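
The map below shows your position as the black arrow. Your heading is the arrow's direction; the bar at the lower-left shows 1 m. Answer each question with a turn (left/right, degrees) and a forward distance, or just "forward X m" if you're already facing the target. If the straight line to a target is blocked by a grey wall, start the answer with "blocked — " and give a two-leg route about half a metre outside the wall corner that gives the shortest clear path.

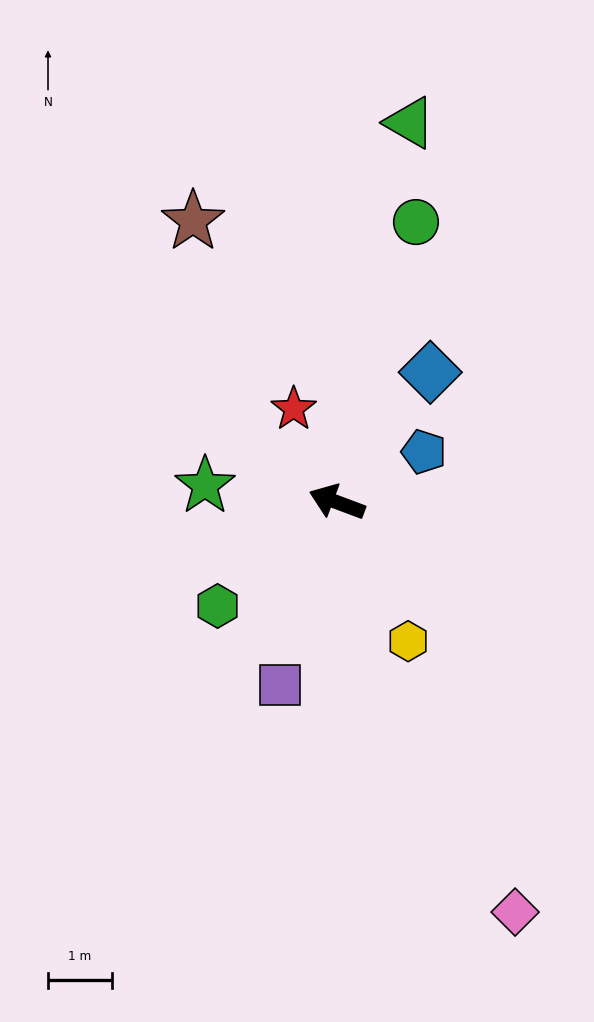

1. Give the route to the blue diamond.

turn right 105°, forward 2.5 m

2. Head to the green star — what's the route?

turn left 13°, forward 2.1 m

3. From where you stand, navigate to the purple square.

turn left 93°, forward 3.0 m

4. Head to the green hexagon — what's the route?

turn left 62°, forward 2.5 m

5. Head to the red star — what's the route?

turn right 45°, forward 1.6 m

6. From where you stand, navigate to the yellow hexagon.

turn left 138°, forward 2.4 m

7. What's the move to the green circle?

turn right 85°, forward 4.6 m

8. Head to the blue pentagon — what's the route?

turn right 129°, forward 1.6 m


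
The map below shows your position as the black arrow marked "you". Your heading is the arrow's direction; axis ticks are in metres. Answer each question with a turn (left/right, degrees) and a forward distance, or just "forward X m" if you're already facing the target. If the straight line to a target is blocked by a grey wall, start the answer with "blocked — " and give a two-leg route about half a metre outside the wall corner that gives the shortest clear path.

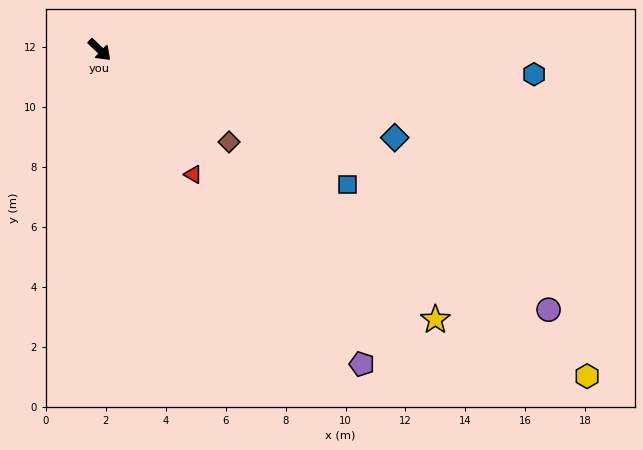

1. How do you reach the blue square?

turn left 15°, forward 9.4 m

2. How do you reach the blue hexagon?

turn left 40°, forward 14.5 m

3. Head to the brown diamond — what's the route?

turn left 8°, forward 5.3 m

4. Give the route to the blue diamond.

turn left 27°, forward 10.3 m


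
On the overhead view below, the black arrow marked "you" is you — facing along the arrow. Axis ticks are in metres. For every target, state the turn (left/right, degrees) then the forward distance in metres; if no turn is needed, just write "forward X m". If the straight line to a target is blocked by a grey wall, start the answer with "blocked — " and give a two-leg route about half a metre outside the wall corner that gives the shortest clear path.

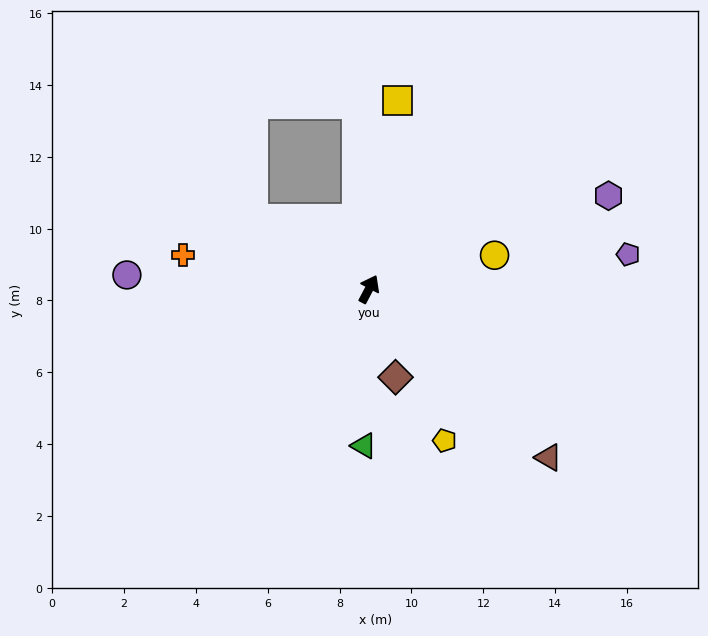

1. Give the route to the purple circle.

turn left 114°, forward 6.7 m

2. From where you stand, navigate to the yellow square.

turn left 19°, forward 5.3 m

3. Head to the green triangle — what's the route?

turn right 154°, forward 4.4 m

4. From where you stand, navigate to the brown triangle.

turn right 105°, forward 6.8 m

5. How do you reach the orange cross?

turn left 107°, forward 5.3 m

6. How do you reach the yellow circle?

turn right 47°, forward 3.6 m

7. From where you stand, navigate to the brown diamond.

turn right 136°, forward 2.6 m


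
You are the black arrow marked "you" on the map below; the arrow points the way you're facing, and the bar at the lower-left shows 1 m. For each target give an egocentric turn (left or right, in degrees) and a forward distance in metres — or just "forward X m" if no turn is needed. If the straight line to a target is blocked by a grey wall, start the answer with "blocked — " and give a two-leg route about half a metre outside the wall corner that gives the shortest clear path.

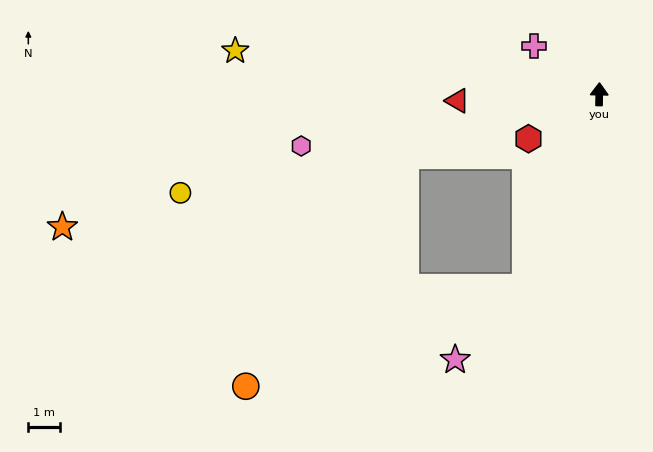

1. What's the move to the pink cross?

turn left 55°, forward 2.5 m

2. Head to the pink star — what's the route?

blocked — turn left 160°, forward 6.5 m, then turn right 23°, forward 3.2 m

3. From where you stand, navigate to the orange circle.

blocked — turn left 109°, forward 6.4 m, then turn left 37°, forward 8.8 m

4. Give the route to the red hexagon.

turn left 123°, forward 2.6 m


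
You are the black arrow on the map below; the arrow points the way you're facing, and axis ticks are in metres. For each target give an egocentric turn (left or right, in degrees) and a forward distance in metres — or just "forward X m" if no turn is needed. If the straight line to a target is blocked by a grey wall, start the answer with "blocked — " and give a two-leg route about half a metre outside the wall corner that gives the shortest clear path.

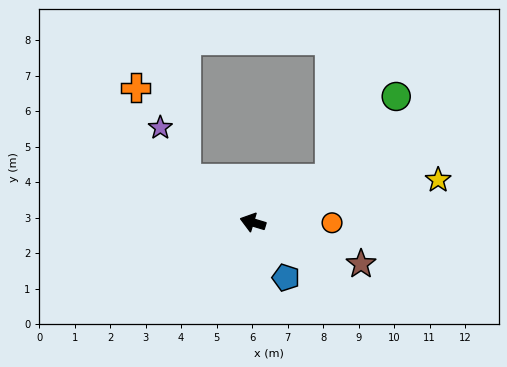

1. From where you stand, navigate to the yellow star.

turn right 150°, forward 5.4 m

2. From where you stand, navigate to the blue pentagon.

turn left 138°, forward 1.8 m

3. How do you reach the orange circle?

turn right 164°, forward 2.2 m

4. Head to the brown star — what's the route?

turn left 176°, forward 3.3 m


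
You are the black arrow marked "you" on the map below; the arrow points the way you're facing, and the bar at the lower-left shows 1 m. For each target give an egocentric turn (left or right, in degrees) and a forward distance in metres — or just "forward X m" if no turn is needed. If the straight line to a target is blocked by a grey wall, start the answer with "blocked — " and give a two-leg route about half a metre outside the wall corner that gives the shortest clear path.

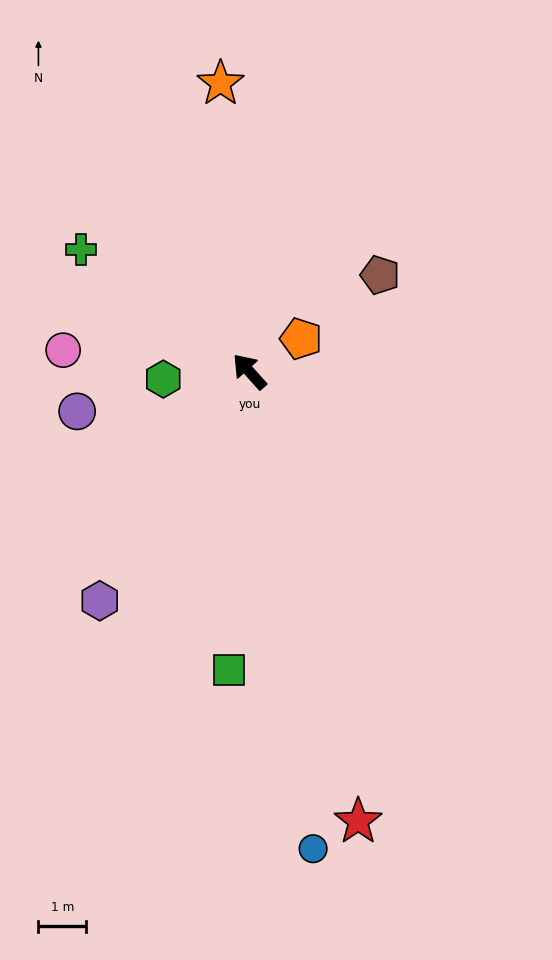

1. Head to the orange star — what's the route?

turn right 36°, forward 6.0 m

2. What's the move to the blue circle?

turn left 146°, forward 10.0 m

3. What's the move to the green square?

turn left 134°, forward 6.2 m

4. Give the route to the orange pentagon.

turn right 100°, forward 1.3 m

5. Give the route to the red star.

turn left 152°, forward 9.7 m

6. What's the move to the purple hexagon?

turn left 105°, forward 5.7 m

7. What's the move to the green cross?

turn left 12°, forward 4.3 m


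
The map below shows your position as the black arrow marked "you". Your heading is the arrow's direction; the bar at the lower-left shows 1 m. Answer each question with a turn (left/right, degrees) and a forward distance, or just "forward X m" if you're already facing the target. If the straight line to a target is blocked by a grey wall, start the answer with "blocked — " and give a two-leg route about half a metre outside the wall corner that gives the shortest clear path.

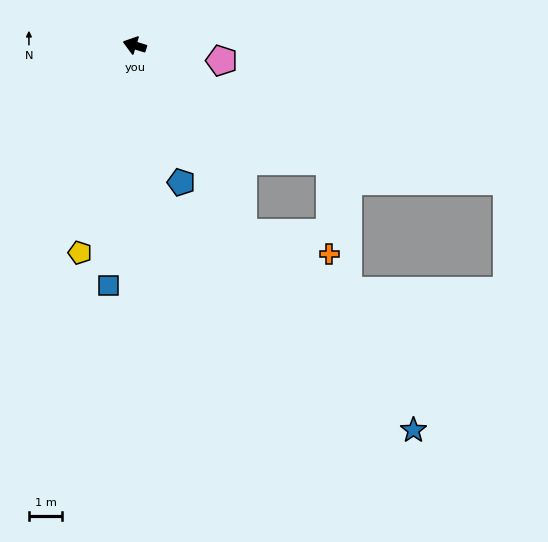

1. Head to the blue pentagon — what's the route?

turn left 126°, forward 4.4 m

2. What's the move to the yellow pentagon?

turn left 92°, forward 6.5 m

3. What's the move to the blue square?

turn left 101°, forward 7.3 m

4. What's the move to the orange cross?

blocked — turn left 137°, forward 6.5 m, then turn left 46°, forward 2.7 m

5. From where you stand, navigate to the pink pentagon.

turn right 173°, forward 2.7 m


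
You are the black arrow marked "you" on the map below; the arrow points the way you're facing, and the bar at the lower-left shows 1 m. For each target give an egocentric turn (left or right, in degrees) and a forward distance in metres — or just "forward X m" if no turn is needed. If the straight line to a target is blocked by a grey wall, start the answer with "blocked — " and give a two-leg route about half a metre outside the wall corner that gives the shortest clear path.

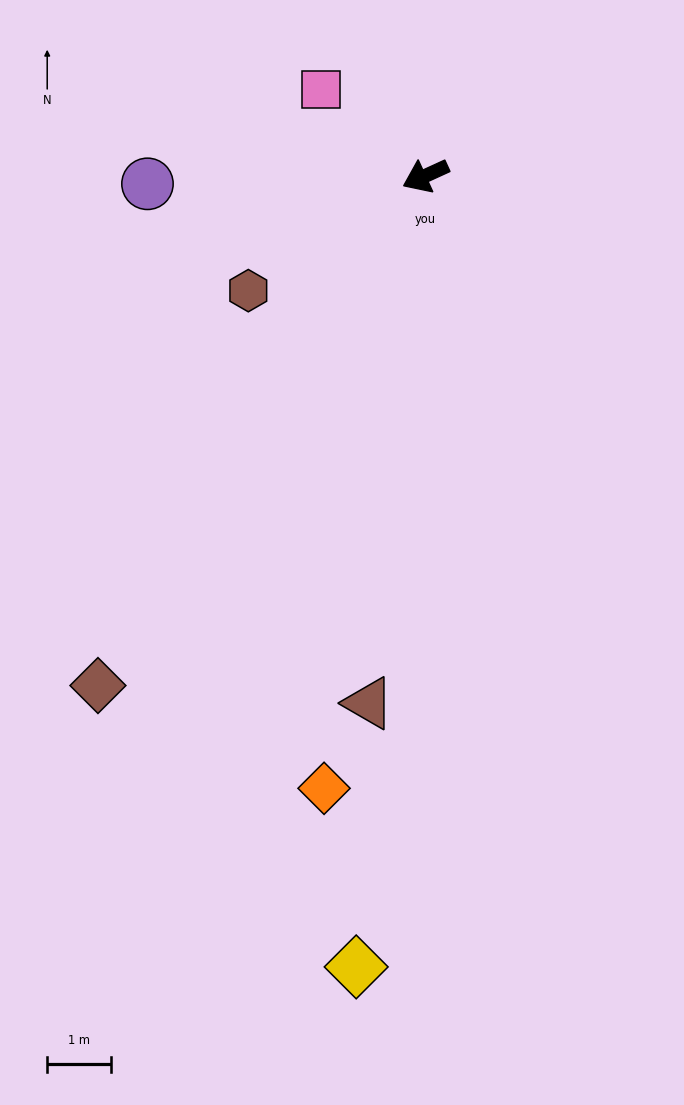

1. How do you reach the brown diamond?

turn left 33°, forward 9.6 m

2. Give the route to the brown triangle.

turn left 59°, forward 8.4 m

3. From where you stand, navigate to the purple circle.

turn right 23°, forward 4.4 m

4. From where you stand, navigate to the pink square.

turn right 64°, forward 2.1 m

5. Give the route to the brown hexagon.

turn left 8°, forward 3.3 m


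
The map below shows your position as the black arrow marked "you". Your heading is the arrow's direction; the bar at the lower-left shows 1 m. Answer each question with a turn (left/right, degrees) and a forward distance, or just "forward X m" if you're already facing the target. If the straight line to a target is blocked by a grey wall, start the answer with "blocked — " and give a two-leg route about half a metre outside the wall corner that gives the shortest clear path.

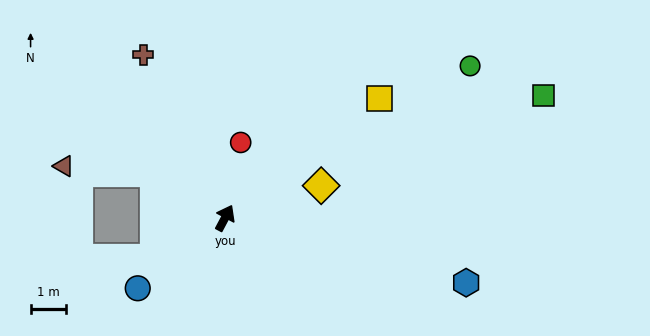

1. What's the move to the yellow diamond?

turn right 44°, forward 2.9 m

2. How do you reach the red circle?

turn left 16°, forward 2.2 m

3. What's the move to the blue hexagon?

turn right 77°, forward 7.1 m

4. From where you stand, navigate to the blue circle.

turn left 157°, forward 3.2 m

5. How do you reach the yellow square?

turn right 24°, forward 5.5 m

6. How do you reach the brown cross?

turn left 55°, forward 5.2 m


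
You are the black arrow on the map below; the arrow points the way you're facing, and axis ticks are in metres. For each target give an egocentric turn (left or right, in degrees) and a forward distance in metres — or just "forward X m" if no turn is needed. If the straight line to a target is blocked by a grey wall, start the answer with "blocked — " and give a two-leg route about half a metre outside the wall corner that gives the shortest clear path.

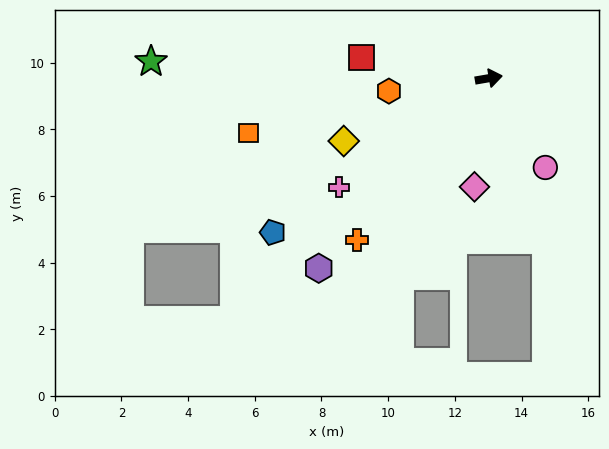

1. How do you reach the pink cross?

turn right 154°, forward 5.6 m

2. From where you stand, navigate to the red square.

turn left 161°, forward 3.9 m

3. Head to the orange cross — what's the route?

turn right 139°, forward 6.3 m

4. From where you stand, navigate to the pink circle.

turn right 67°, forward 3.2 m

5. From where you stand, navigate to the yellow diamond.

turn right 166°, forward 4.7 m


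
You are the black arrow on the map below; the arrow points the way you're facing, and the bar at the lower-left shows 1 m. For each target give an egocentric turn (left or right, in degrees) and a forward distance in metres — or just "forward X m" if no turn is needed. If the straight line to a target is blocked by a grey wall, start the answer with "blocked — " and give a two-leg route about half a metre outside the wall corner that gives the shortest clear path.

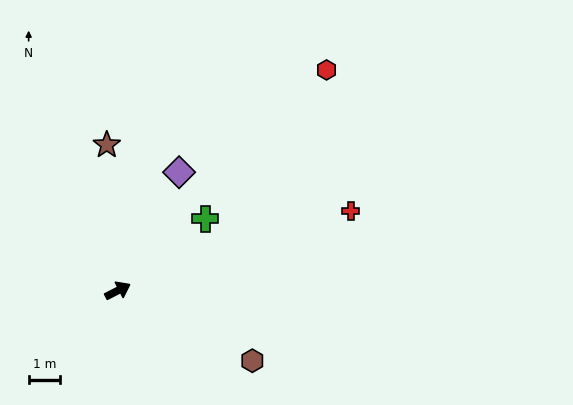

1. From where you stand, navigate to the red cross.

turn right 8°, forward 7.8 m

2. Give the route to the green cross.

turn left 12°, forward 3.6 m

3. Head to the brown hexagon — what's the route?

turn right 55°, forward 4.8 m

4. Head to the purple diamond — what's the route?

turn left 36°, forward 4.2 m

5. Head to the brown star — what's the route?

turn left 67°, forward 4.6 m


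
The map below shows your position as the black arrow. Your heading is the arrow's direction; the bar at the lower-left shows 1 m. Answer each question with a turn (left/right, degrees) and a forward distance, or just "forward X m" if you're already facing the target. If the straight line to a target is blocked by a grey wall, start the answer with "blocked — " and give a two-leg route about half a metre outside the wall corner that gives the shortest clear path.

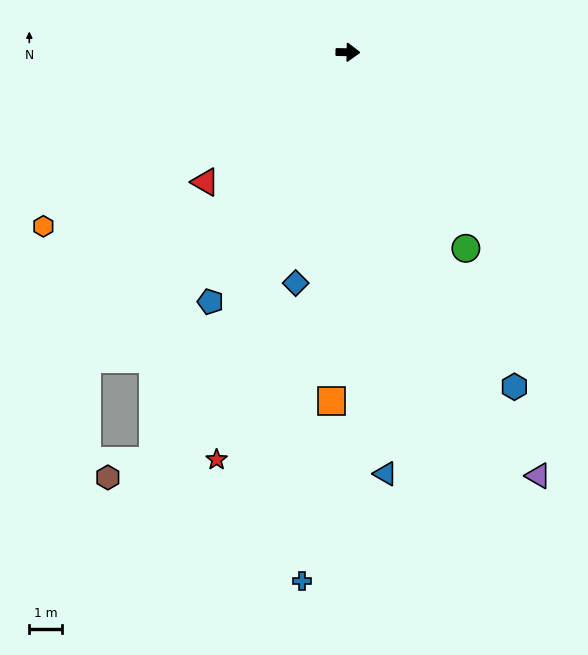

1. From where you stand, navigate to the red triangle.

turn right 137°, forward 5.9 m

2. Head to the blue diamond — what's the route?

turn right 102°, forward 7.3 m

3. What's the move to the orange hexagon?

turn right 149°, forward 10.8 m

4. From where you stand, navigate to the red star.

turn right 107°, forward 13.2 m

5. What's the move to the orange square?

turn right 92°, forward 10.7 m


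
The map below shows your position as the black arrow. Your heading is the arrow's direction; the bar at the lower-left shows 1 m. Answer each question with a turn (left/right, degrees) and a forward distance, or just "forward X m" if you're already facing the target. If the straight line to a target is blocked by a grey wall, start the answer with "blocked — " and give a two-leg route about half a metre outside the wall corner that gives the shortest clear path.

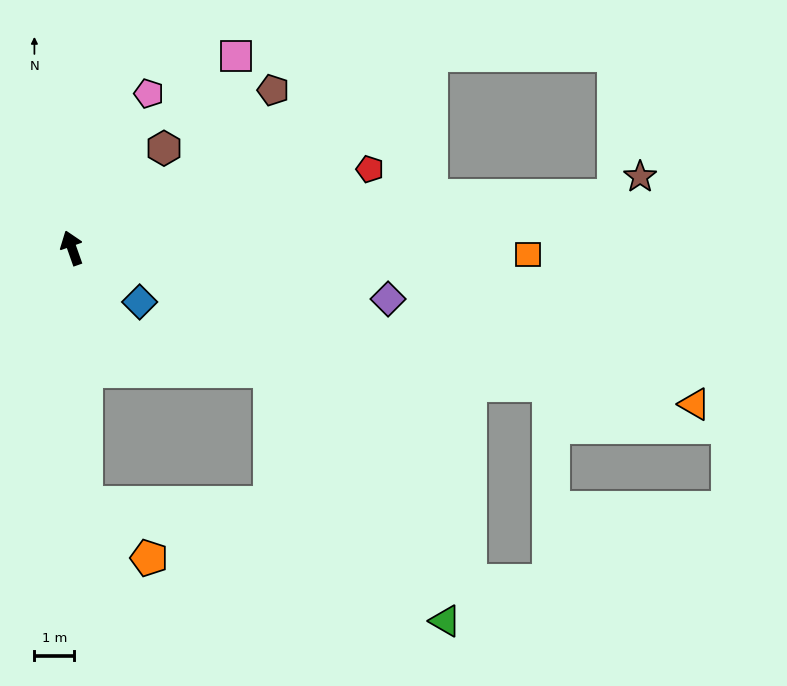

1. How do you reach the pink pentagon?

turn right 46°, forward 4.3 m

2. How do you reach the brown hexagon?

turn right 62°, forward 3.4 m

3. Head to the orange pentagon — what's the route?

blocked — turn left 164°, forward 6.4 m, then turn left 46°, forward 2.1 m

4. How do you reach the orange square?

turn right 110°, forward 11.4 m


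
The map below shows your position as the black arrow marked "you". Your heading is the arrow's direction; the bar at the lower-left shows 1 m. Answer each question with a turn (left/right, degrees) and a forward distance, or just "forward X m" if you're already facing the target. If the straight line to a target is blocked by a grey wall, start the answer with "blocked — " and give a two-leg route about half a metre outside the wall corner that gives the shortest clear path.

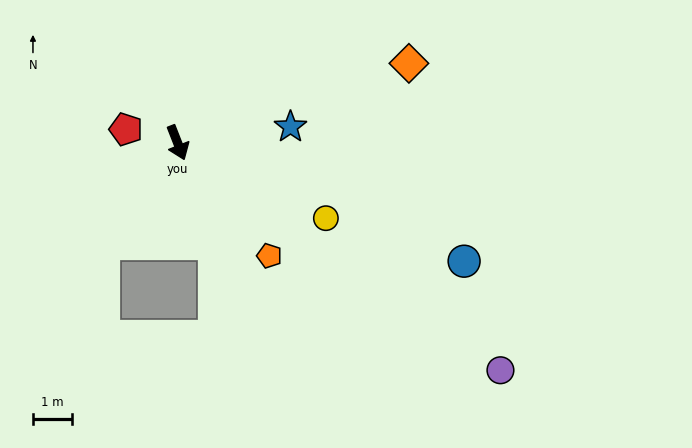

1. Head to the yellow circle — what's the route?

turn left 42°, forward 4.2 m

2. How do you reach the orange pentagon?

turn left 18°, forward 3.7 m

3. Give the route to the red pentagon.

turn right 126°, forward 1.3 m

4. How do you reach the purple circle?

turn left 33°, forward 10.0 m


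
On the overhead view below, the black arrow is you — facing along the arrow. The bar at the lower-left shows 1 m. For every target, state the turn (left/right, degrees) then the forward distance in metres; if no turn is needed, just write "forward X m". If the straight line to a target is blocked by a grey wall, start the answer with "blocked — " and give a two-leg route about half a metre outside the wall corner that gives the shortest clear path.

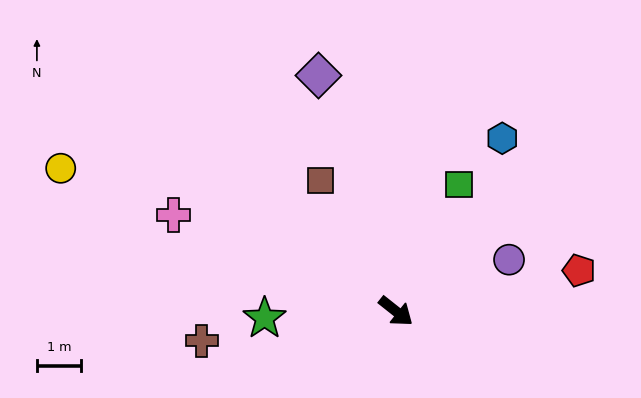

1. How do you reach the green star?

turn right 139°, forward 3.0 m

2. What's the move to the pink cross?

turn right 165°, forward 5.5 m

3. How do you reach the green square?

turn left 102°, forward 3.2 m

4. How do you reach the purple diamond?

turn left 147°, forward 5.6 m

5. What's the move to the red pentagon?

turn left 51°, forward 4.2 m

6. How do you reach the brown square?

turn left 159°, forward 3.4 m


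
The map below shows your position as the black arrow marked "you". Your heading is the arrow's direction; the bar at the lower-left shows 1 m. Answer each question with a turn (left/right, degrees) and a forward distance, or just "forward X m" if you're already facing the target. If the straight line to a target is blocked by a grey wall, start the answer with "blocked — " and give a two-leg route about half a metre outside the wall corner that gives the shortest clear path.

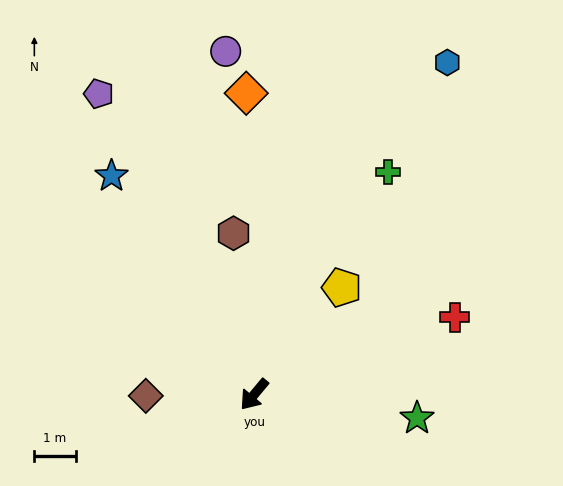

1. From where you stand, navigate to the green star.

turn left 122°, forward 4.0 m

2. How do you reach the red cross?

turn left 151°, forward 5.2 m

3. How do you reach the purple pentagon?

turn right 113°, forward 8.2 m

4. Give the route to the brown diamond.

turn right 49°, forward 2.6 m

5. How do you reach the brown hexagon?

turn right 133°, forward 3.9 m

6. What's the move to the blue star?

turn right 107°, forward 6.3 m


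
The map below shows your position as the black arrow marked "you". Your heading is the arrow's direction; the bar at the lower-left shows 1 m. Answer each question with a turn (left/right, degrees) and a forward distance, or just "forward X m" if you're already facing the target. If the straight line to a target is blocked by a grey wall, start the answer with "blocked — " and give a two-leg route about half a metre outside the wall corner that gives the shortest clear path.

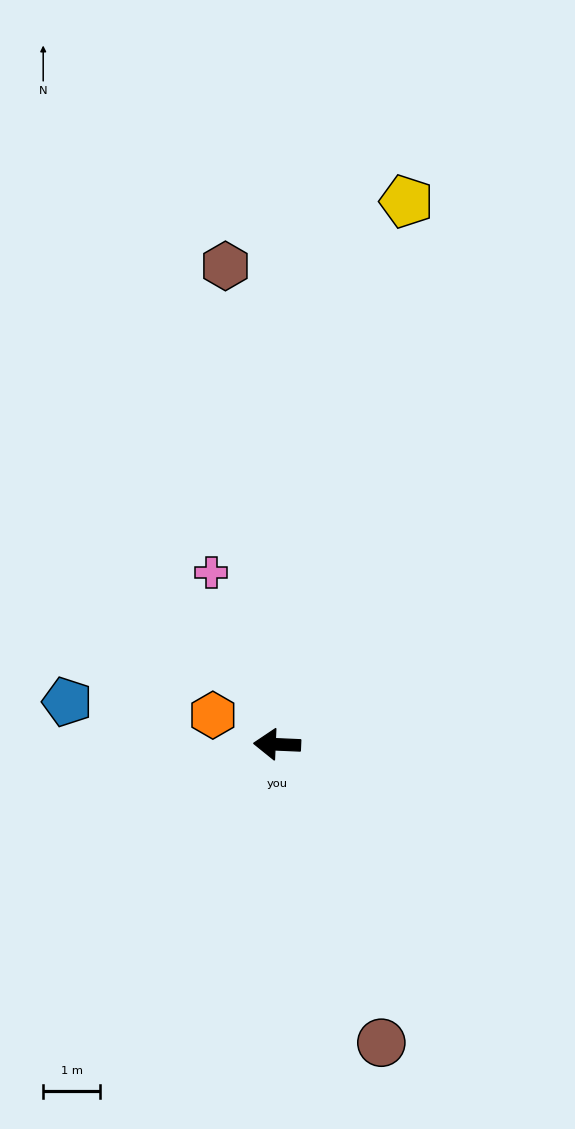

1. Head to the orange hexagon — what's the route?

turn right 22°, forward 1.2 m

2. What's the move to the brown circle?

turn left 112°, forward 5.6 m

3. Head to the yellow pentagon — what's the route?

turn right 101°, forward 9.8 m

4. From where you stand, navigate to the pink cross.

turn right 66°, forward 3.2 m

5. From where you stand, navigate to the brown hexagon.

turn right 81°, forward 8.5 m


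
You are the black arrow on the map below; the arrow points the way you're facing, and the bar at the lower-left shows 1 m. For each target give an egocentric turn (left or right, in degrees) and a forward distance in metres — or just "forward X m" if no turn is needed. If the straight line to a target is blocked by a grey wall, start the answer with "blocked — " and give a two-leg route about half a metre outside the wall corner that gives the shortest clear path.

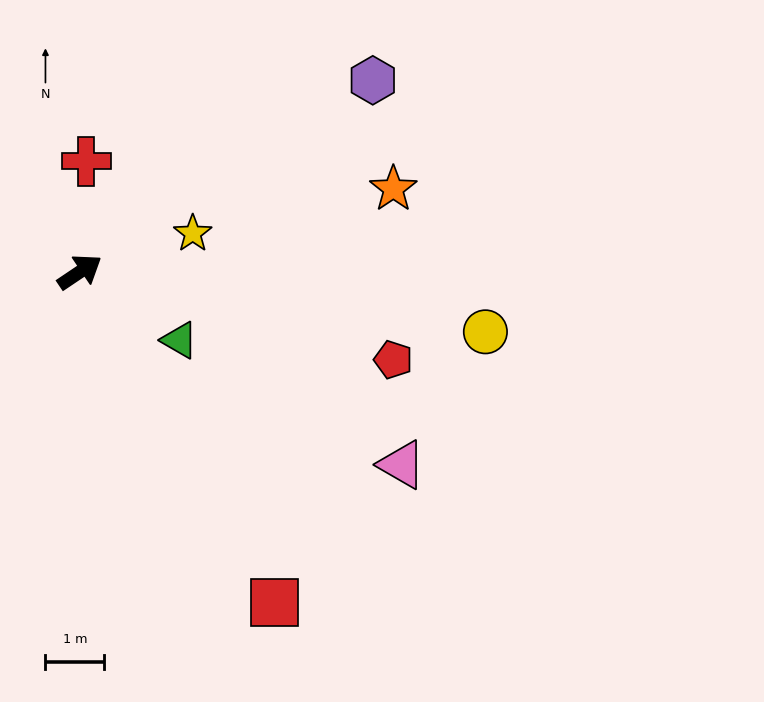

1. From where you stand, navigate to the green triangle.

turn right 68°, forward 2.1 m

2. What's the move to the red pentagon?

turn right 50°, forward 5.5 m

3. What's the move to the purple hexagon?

forward 6.0 m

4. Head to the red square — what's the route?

turn right 93°, forward 6.5 m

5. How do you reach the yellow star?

turn right 15°, forward 2.0 m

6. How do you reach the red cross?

turn left 53°, forward 1.9 m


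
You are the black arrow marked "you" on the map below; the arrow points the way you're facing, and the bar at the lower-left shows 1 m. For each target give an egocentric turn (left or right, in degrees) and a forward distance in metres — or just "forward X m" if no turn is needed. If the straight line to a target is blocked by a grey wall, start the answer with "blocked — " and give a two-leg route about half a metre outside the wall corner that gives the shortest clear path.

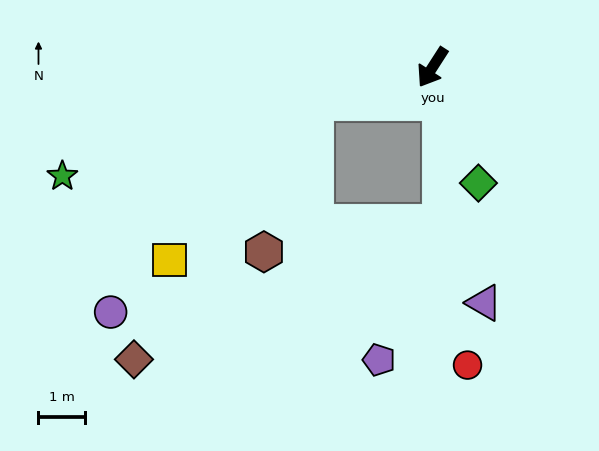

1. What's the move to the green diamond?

turn left 54°, forward 2.7 m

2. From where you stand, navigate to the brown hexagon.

blocked — turn right 41°, forward 2.7 m, then turn left 55°, forward 3.4 m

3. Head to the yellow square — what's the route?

blocked — turn right 41°, forward 2.7 m, then turn left 31°, forward 4.7 m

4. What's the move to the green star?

turn right 41°, forward 8.3 m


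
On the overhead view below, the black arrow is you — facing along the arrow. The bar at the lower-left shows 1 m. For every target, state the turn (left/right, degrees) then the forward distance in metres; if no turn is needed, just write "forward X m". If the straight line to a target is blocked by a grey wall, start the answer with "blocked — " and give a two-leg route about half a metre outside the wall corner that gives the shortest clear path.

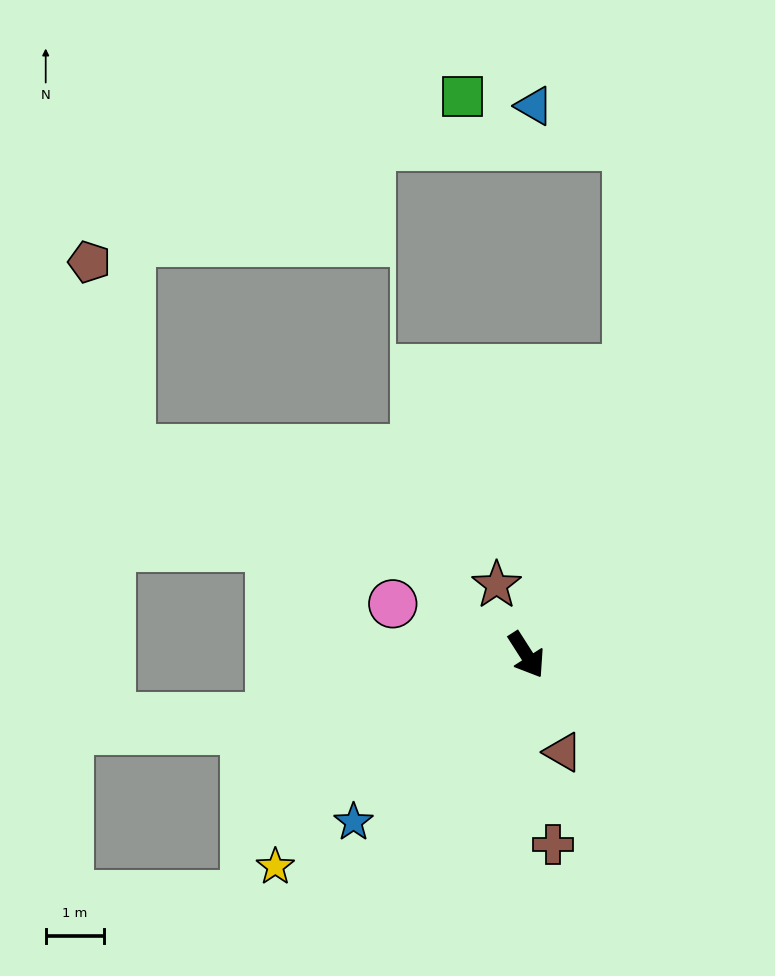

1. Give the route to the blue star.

turn right 79°, forward 4.1 m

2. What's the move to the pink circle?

turn right 143°, forward 2.4 m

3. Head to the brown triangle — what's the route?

turn right 12°, forward 1.8 m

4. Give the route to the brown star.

turn left 171°, forward 1.3 m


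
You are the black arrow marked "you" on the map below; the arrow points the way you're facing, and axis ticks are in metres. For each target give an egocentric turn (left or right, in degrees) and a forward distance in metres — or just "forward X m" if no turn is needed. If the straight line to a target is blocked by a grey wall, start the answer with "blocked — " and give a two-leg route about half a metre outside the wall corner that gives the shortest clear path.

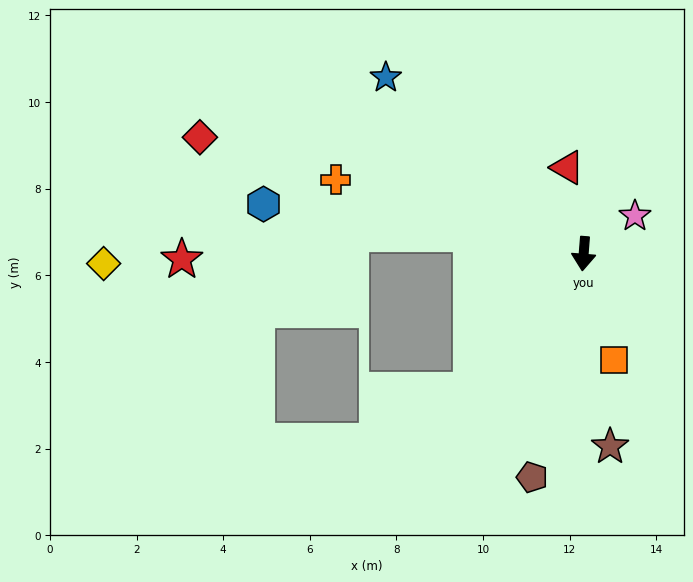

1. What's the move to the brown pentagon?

turn right 8°, forward 5.3 m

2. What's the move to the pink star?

turn left 131°, forward 1.5 m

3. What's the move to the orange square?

turn left 20°, forward 2.6 m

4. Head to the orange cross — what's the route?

turn right 102°, forward 6.0 m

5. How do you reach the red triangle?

turn right 165°, forward 2.0 m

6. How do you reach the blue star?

turn right 127°, forward 6.1 m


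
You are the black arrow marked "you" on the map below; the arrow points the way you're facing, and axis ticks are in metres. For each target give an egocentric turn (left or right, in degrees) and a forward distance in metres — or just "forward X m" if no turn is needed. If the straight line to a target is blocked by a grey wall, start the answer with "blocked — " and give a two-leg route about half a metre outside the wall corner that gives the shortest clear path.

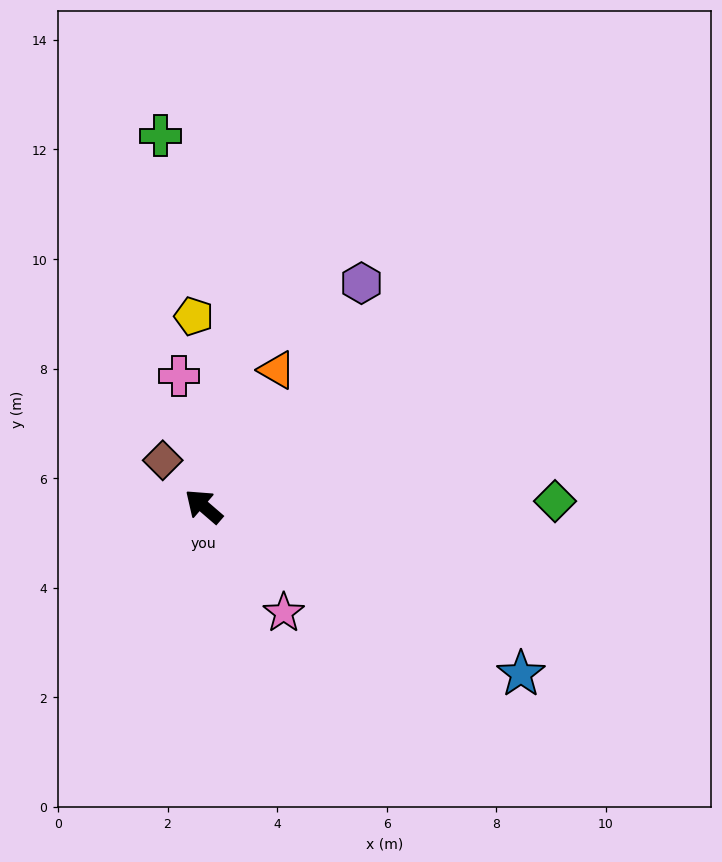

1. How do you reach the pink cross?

turn right 38°, forward 2.4 m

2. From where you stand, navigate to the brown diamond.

turn right 8°, forward 1.1 m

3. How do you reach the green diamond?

turn right 138°, forward 6.4 m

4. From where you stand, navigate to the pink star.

turn left 168°, forward 2.4 m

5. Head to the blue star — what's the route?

turn right 167°, forward 6.6 m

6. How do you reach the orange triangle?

turn right 77°, forward 2.8 m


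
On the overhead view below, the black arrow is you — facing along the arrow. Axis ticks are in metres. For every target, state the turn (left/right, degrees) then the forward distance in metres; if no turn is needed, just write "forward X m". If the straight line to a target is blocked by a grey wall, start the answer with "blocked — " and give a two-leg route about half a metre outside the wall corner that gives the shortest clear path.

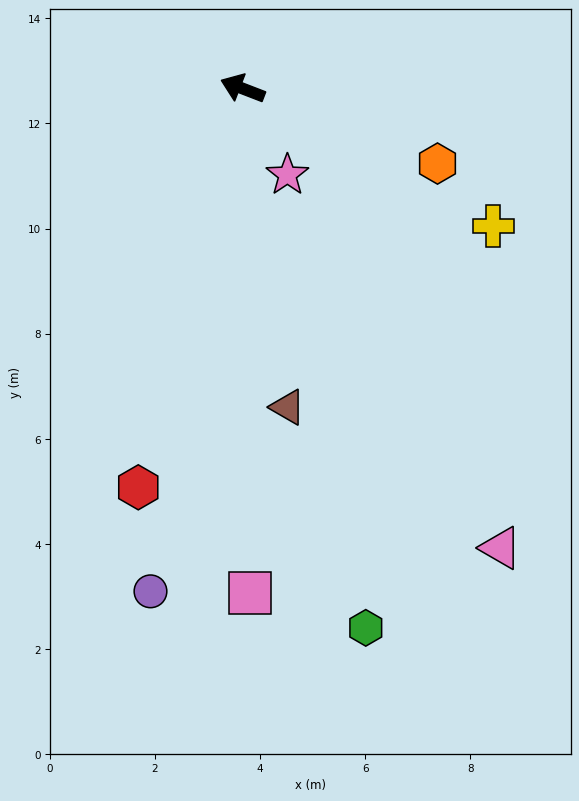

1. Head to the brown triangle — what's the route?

turn left 119°, forward 6.1 m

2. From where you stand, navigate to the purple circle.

turn left 101°, forward 9.7 m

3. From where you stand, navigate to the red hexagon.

turn left 96°, forward 7.8 m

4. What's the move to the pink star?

turn left 139°, forward 1.8 m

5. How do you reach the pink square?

turn left 112°, forward 9.6 m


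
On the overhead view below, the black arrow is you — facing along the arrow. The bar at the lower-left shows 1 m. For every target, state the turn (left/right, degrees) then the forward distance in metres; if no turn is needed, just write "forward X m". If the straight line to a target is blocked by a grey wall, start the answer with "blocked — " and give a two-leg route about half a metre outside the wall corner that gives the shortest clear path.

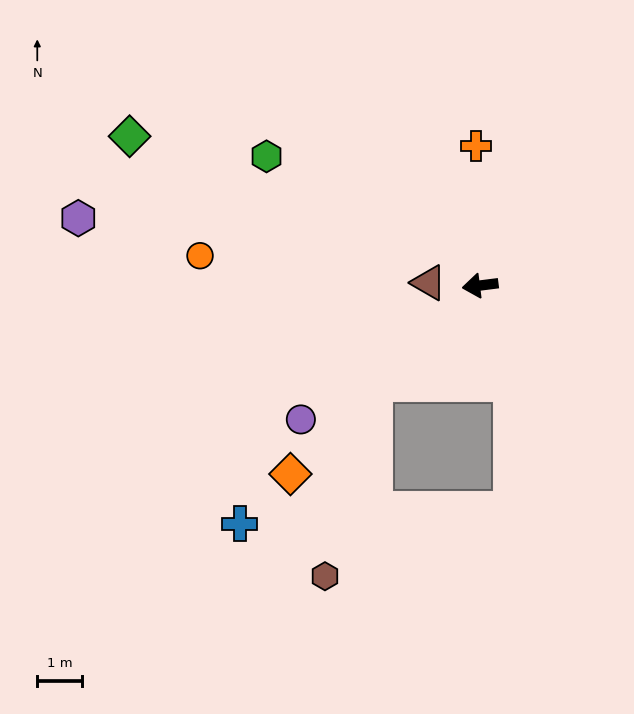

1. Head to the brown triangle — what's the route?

turn right 10°, forward 1.2 m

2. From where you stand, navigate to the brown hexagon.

blocked — turn left 35°, forward 3.3 m, then turn left 34°, forward 4.5 m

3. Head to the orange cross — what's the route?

turn right 95°, forward 3.1 m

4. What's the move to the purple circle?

turn left 30°, forward 5.0 m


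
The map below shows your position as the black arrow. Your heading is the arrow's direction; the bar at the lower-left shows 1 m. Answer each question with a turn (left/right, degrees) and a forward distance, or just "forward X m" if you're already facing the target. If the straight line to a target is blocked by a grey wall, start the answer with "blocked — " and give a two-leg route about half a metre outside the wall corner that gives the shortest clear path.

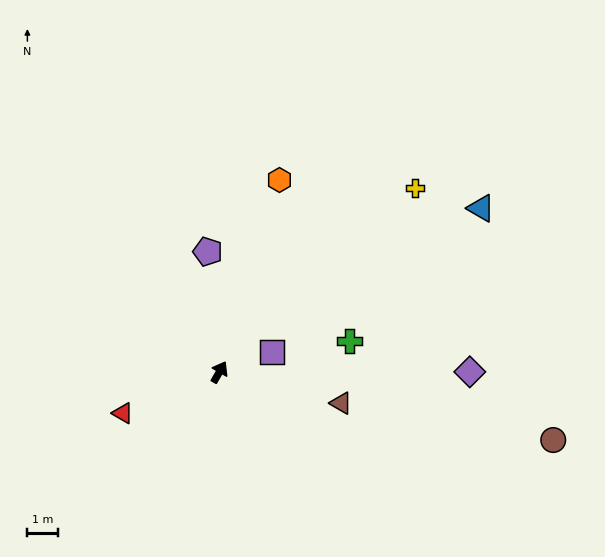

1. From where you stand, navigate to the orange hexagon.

turn left 13°, forward 6.5 m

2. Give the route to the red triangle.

turn left 143°, forward 3.4 m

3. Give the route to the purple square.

turn right 39°, forward 1.8 m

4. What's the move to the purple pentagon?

turn left 35°, forward 3.9 m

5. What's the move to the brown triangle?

turn right 74°, forward 4.1 m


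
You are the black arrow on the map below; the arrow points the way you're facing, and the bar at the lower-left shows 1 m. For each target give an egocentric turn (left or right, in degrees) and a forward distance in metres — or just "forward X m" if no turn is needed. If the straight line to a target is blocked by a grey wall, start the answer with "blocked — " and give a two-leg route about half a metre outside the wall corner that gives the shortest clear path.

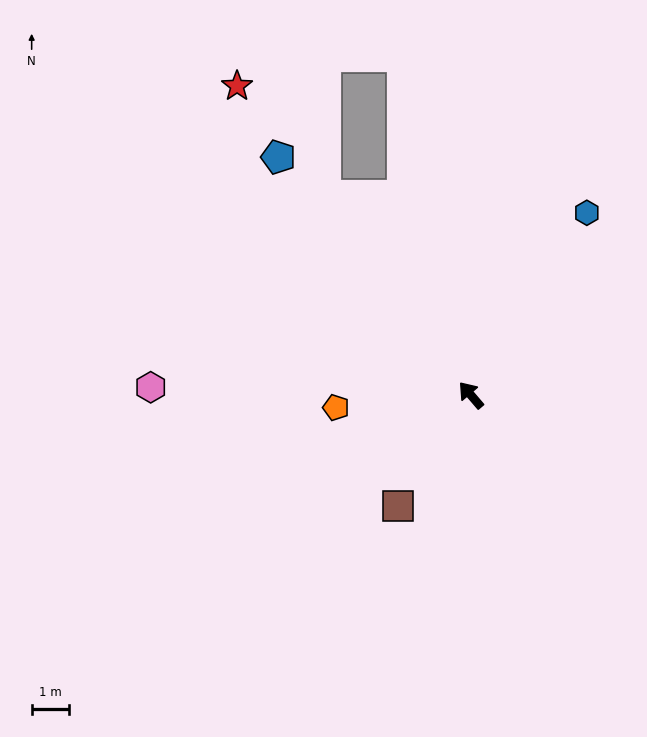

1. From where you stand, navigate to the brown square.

turn left 106°, forward 3.6 m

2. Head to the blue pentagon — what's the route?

forward 8.2 m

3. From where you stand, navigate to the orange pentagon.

turn left 55°, forward 3.6 m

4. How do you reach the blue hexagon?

turn right 73°, forward 5.8 m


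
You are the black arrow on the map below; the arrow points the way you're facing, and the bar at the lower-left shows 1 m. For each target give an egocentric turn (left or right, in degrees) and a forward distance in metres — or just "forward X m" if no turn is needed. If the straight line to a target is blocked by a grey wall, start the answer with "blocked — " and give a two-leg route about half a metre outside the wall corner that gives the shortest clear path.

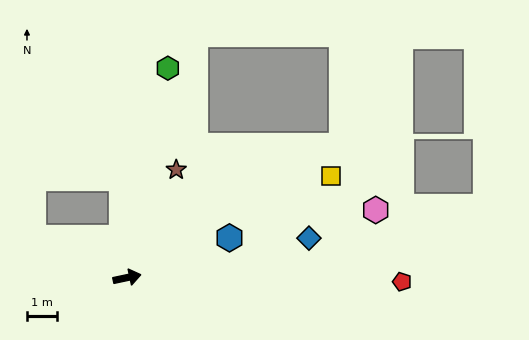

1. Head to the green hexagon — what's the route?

turn left 67°, forward 7.2 m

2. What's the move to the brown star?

turn left 53°, forward 4.0 m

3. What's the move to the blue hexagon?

turn left 9°, forward 3.7 m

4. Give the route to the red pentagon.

turn right 13°, forward 9.2 m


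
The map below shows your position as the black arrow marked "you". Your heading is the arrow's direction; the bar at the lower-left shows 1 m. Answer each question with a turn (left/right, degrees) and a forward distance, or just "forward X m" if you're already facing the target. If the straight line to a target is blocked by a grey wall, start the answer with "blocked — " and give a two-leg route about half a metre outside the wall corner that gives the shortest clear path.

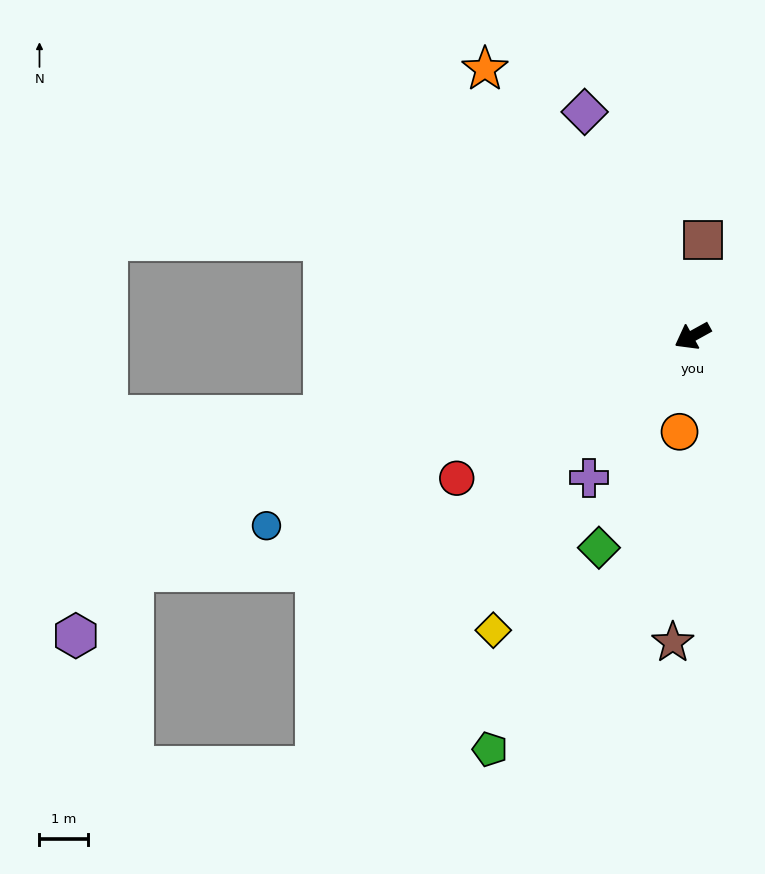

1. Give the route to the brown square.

turn right 125°, forward 2.0 m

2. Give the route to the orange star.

turn right 81°, forward 7.0 m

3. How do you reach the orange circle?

turn left 53°, forward 2.0 m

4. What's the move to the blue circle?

turn right 5°, forward 9.6 m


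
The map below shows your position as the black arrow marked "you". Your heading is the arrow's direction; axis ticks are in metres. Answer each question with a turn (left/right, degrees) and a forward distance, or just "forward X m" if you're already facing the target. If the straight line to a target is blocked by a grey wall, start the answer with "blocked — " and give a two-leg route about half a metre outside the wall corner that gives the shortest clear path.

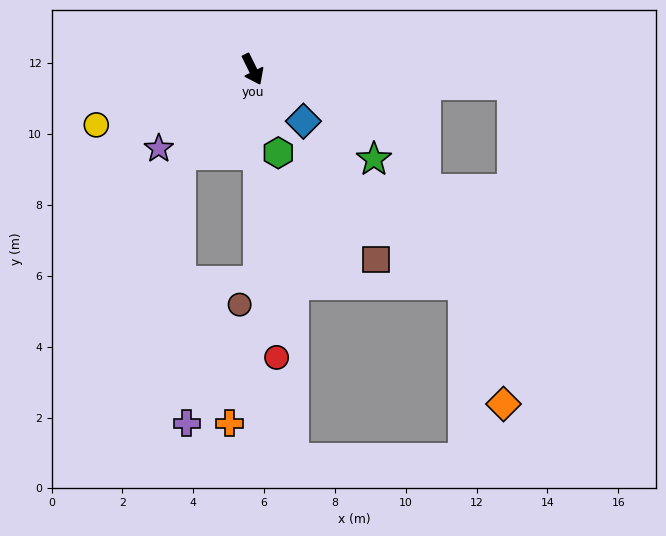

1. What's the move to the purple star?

turn right 76°, forward 3.5 m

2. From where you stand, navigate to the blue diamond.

turn left 18°, forward 2.1 m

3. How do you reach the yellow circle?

turn right 97°, forward 4.7 m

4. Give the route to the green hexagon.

turn right 9°, forward 2.5 m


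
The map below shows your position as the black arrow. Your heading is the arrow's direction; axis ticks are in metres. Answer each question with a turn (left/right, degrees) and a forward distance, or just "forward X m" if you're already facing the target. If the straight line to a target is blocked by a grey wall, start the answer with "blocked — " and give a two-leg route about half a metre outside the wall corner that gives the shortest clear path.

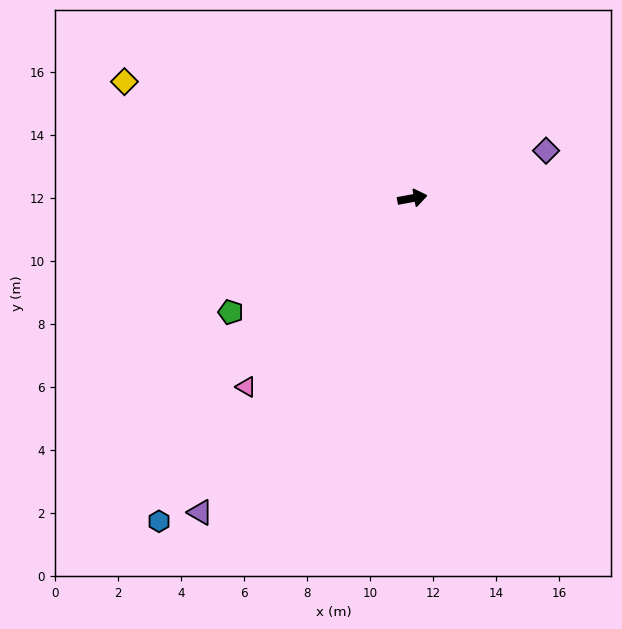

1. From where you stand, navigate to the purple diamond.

turn left 9°, forward 4.5 m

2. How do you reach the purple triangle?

turn right 135°, forward 12.0 m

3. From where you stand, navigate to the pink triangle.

turn right 142°, forward 8.0 m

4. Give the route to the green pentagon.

turn right 158°, forward 6.8 m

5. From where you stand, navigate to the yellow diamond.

turn left 147°, forward 9.9 m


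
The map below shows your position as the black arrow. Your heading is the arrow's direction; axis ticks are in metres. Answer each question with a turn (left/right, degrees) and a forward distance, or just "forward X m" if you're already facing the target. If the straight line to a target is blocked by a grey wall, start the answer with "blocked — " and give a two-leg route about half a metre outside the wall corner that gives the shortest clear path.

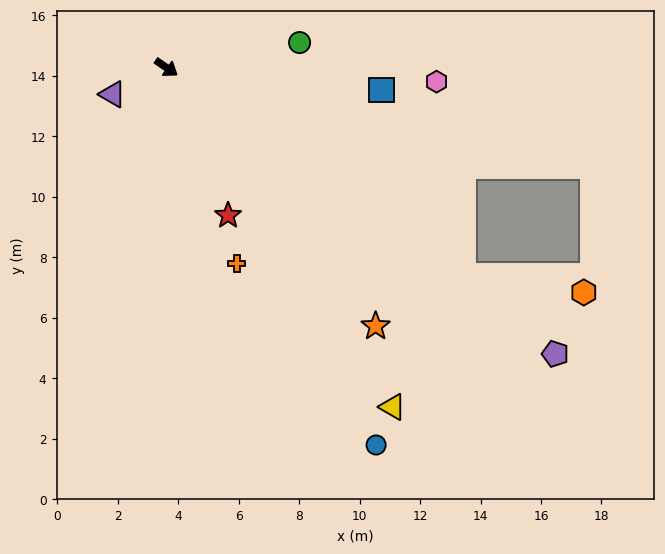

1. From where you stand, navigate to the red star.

turn right 33°, forward 5.3 m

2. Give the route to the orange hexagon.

blocked — forward 12.0 m, then turn left 27°, forward 4.0 m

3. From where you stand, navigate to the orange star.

turn right 16°, forward 11.0 m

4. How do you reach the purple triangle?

turn right 119°, forward 2.0 m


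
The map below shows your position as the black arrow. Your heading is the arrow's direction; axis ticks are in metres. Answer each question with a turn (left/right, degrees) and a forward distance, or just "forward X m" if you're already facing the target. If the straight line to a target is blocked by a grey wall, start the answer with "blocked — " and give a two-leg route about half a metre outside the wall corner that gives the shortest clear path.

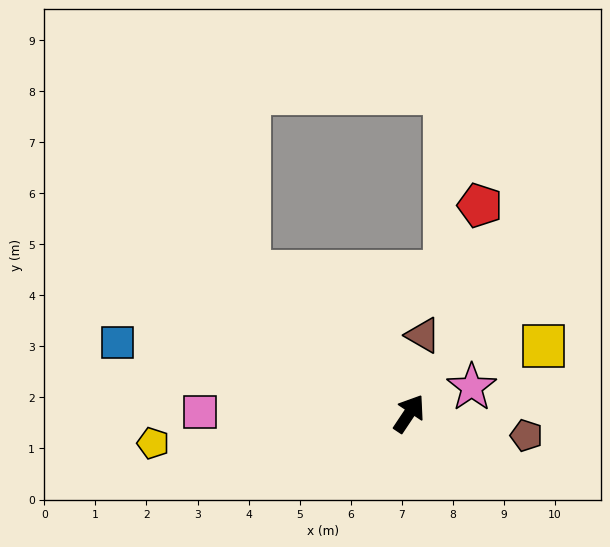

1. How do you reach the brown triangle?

turn left 24°, forward 1.6 m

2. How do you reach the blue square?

turn left 110°, forward 5.9 m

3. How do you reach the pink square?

turn left 123°, forward 4.1 m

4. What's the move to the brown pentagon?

turn right 67°, forward 2.3 m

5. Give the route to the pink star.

turn right 34°, forward 1.3 m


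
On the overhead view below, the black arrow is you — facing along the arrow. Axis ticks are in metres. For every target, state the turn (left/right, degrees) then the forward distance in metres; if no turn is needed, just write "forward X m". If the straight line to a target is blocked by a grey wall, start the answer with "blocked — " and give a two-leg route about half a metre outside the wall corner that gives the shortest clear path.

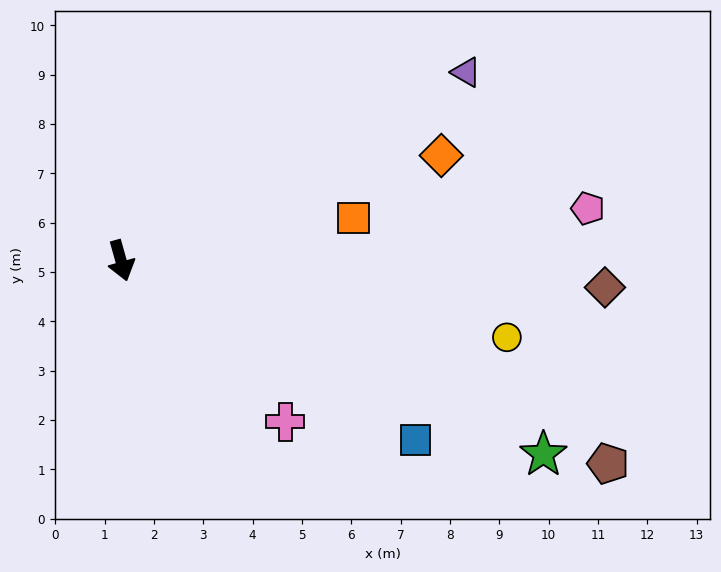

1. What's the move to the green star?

turn left 50°, forward 9.4 m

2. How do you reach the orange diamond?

turn left 92°, forward 6.8 m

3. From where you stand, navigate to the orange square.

turn left 85°, forward 4.8 m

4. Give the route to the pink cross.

turn left 30°, forward 4.7 m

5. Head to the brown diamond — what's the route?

turn left 71°, forward 9.8 m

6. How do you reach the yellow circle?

turn left 63°, forward 8.0 m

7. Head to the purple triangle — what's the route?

turn left 103°, forward 8.0 m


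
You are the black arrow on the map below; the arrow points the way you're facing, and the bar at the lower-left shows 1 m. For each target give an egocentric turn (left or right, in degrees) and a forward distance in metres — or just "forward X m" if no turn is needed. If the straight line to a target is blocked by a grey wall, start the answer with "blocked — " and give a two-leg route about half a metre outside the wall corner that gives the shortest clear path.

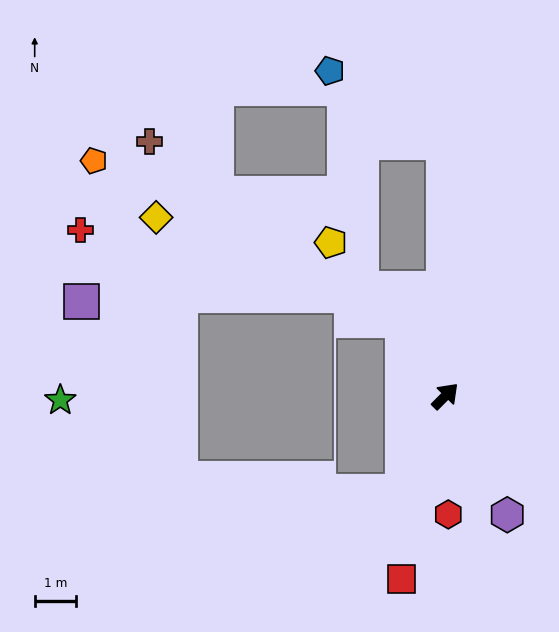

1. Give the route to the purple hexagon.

turn right 108°, forward 3.2 m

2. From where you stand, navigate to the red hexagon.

turn right 134°, forward 2.8 m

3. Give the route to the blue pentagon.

blocked — turn left 45°, forward 6.1 m, then turn left 58°, forward 3.2 m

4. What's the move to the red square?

turn right 149°, forward 4.5 m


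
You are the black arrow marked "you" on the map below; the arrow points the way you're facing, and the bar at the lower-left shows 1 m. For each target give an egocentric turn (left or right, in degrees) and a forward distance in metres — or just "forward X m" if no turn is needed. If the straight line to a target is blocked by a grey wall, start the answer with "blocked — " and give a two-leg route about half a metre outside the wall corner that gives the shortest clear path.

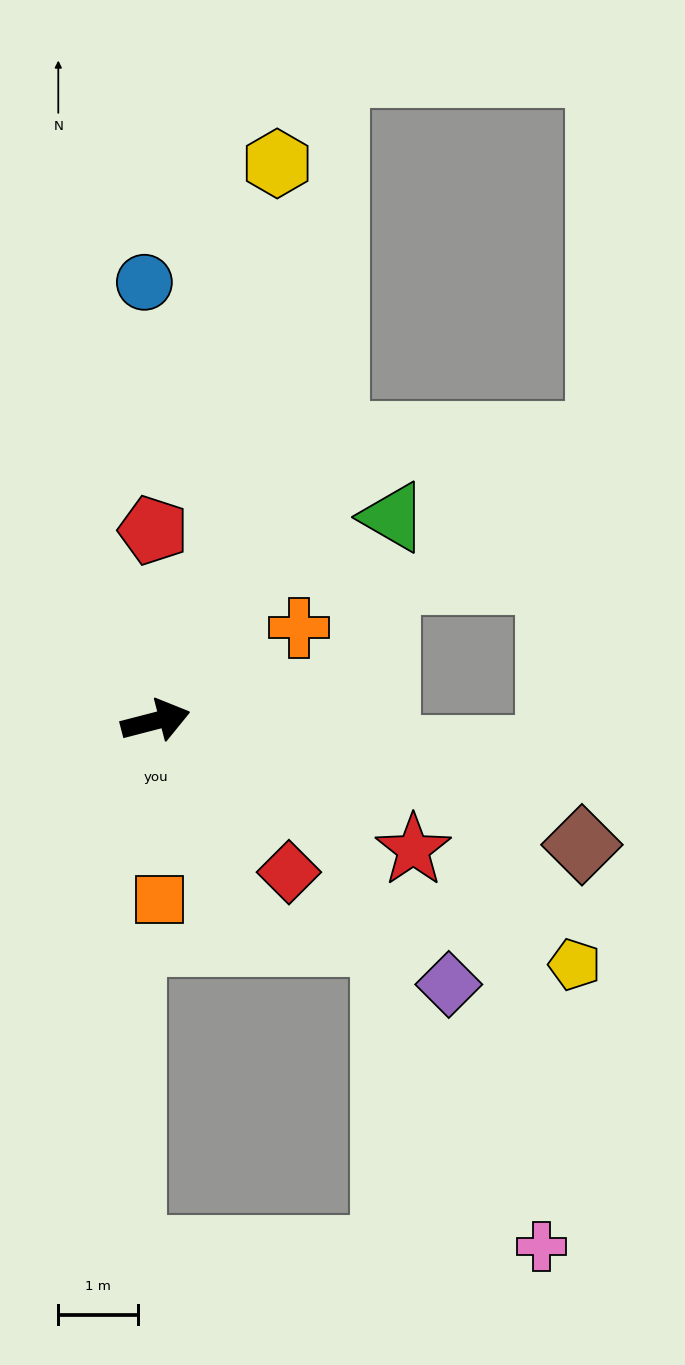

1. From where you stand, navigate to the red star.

turn right 41°, forward 3.6 m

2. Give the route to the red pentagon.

turn left 76°, forward 2.4 m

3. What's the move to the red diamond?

turn right 63°, forward 2.5 m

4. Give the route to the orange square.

turn right 103°, forward 2.3 m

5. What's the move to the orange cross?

turn left 19°, forward 2.2 m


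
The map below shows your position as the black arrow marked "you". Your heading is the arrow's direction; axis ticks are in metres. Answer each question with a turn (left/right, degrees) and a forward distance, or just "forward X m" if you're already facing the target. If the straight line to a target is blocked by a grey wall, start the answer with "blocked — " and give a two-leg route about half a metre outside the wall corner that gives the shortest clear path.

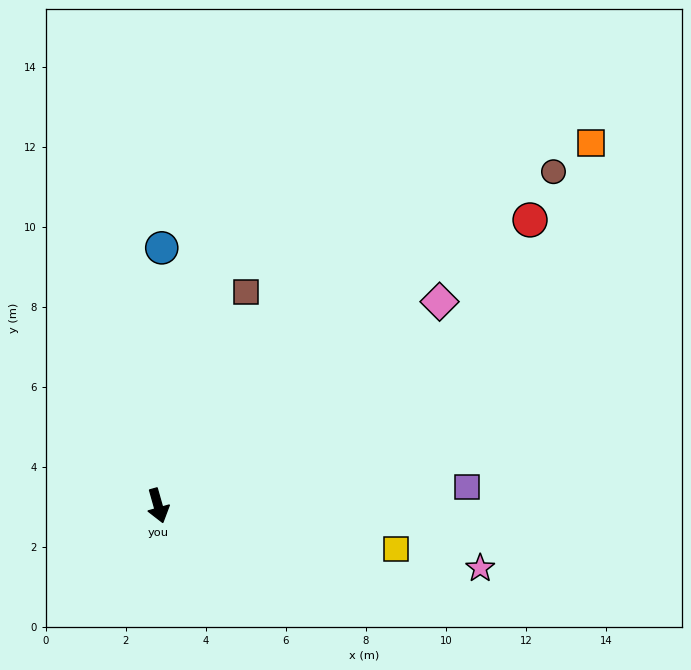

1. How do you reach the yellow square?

turn left 64°, forward 6.0 m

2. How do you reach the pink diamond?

turn left 110°, forward 8.7 m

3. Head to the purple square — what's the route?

turn left 78°, forward 7.7 m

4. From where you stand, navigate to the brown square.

turn left 142°, forward 5.8 m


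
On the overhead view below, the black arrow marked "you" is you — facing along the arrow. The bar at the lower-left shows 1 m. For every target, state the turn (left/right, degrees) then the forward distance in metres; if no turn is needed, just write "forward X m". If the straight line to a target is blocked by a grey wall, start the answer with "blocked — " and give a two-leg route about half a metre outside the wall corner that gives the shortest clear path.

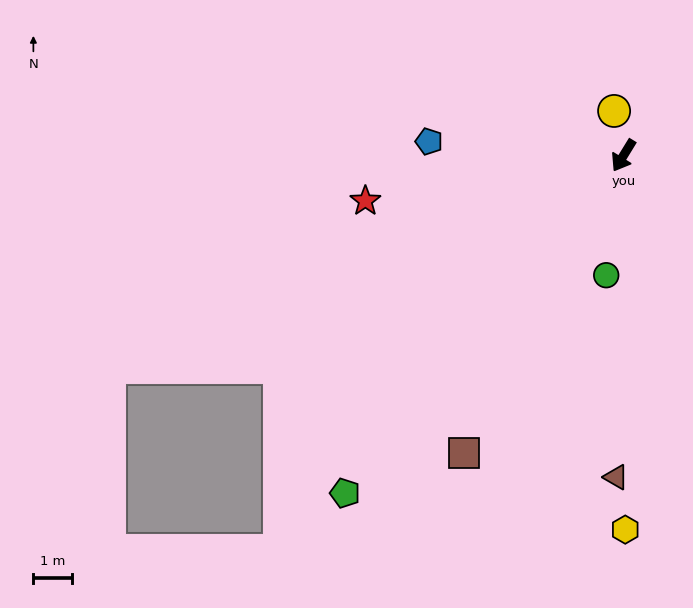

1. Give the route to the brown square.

turn left 3°, forward 8.8 m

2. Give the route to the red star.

turn right 48°, forward 6.9 m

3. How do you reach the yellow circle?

turn right 137°, forward 1.2 m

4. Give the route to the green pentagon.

turn right 8°, forward 11.5 m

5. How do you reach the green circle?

turn left 23°, forward 3.2 m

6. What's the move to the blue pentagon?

turn right 63°, forward 5.1 m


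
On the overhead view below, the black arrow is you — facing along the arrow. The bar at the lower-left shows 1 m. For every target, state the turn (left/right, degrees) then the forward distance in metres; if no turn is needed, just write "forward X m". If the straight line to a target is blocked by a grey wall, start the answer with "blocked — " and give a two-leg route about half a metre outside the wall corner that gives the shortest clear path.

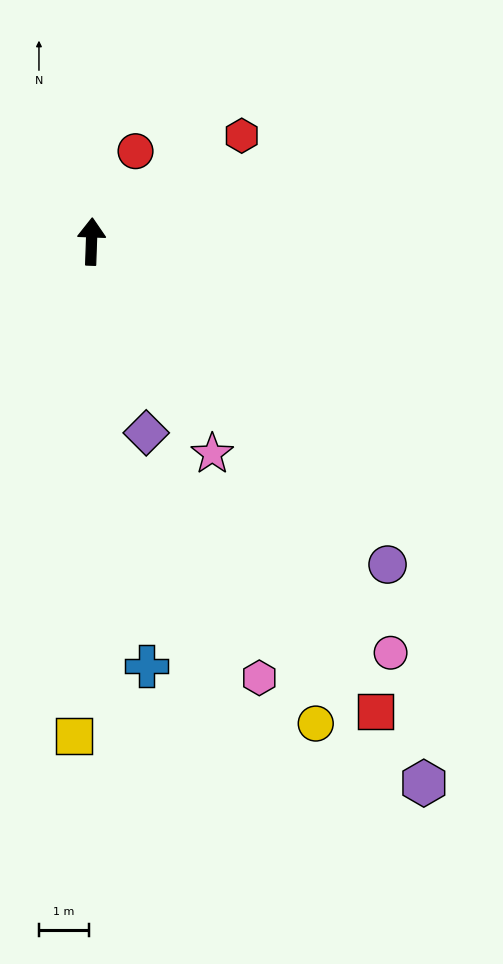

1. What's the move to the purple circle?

turn right 135°, forward 8.7 m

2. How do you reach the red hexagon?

turn right 53°, forward 3.7 m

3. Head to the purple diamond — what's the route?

turn right 162°, forward 4.0 m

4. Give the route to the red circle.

turn right 24°, forward 2.0 m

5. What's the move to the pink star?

turn right 148°, forward 4.9 m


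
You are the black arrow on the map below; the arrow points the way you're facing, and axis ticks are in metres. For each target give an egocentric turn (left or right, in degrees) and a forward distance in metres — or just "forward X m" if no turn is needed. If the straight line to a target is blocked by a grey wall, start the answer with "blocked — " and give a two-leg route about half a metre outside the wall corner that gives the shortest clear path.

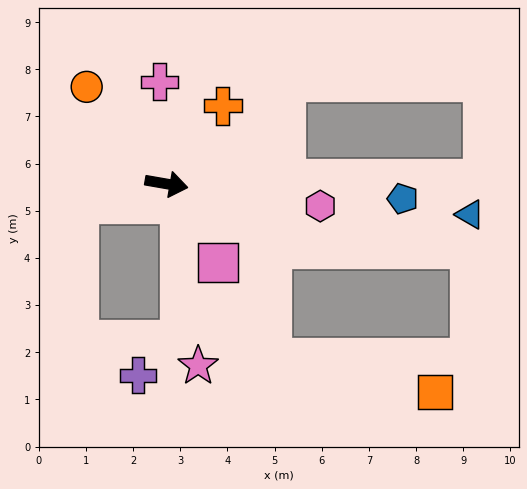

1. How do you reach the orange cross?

turn left 64°, forward 2.0 m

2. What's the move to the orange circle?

turn left 139°, forward 2.7 m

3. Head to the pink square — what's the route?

turn right 47°, forward 2.0 m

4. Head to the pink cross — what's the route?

turn left 104°, forward 2.2 m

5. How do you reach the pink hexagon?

forward 3.3 m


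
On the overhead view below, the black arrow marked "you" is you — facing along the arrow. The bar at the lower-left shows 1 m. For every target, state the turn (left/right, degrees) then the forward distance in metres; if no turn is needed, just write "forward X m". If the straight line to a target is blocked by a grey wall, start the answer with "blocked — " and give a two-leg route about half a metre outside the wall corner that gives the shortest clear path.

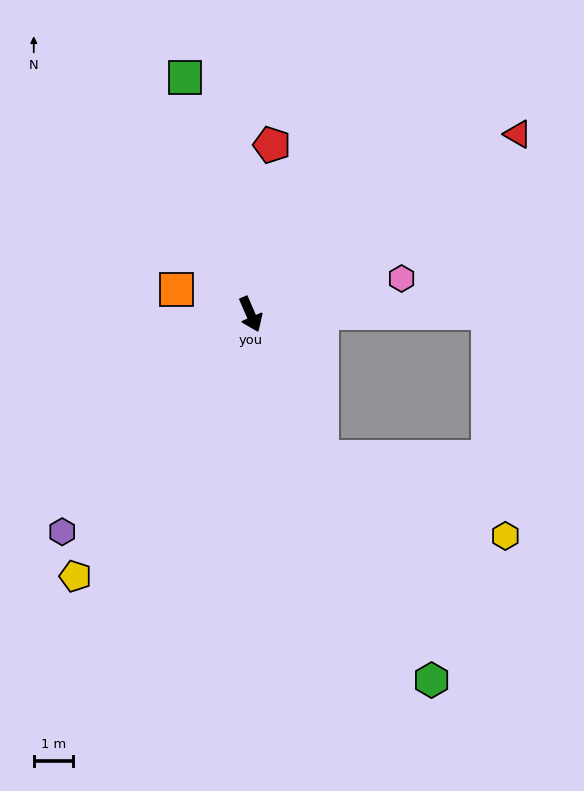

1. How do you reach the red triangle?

turn left 101°, forward 8.3 m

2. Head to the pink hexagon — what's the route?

turn left 80°, forward 4.0 m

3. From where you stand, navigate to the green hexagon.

turn left 3°, forward 10.5 m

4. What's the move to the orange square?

turn right 132°, forward 2.0 m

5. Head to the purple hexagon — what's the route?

turn right 64°, forward 7.4 m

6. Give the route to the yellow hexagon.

blocked — turn left 3°, forward 4.1 m, then turn left 40°, forward 5.1 m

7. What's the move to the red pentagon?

turn left 149°, forward 4.4 m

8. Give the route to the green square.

turn left 172°, forward 6.3 m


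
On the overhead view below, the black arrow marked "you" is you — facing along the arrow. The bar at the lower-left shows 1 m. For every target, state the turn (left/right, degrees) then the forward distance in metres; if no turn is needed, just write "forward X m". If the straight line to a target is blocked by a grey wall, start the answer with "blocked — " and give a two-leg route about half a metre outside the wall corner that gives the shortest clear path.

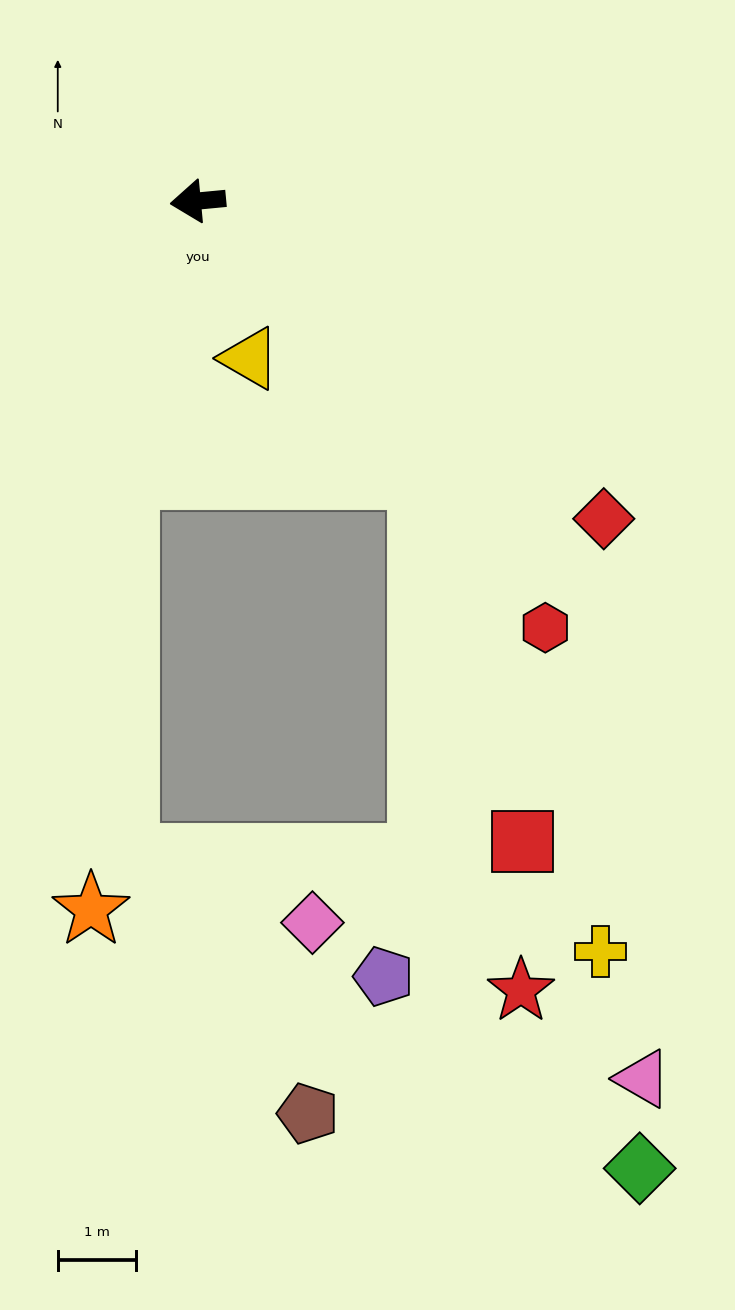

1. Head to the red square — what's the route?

blocked — turn left 124°, forward 4.5 m, then turn right 24°, forward 4.8 m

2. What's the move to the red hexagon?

turn left 124°, forward 7.0 m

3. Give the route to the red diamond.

turn left 137°, forward 6.6 m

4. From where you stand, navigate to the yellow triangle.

turn left 103°, forward 2.1 m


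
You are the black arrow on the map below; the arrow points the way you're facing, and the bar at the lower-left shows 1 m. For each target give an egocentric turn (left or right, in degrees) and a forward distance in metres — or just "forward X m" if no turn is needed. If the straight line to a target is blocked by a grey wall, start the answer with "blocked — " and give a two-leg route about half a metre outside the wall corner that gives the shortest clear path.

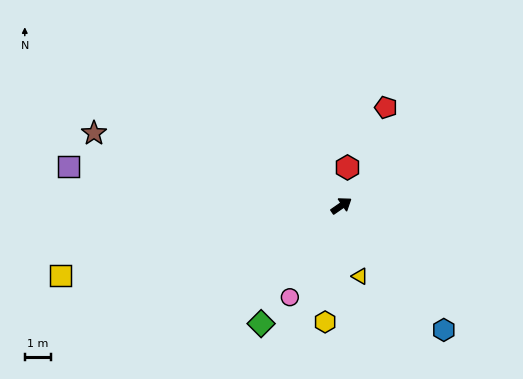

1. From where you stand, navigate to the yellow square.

turn left 159°, forward 10.9 m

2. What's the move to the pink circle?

turn right 154°, forward 4.0 m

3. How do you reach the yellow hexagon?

turn right 133°, forward 4.4 m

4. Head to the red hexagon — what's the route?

turn left 46°, forward 1.5 m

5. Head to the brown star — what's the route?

turn left 129°, forward 9.7 m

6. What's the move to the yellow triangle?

turn right 110°, forward 2.8 m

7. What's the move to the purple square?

turn left 137°, forward 10.4 m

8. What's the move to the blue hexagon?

turn right 85°, forward 6.1 m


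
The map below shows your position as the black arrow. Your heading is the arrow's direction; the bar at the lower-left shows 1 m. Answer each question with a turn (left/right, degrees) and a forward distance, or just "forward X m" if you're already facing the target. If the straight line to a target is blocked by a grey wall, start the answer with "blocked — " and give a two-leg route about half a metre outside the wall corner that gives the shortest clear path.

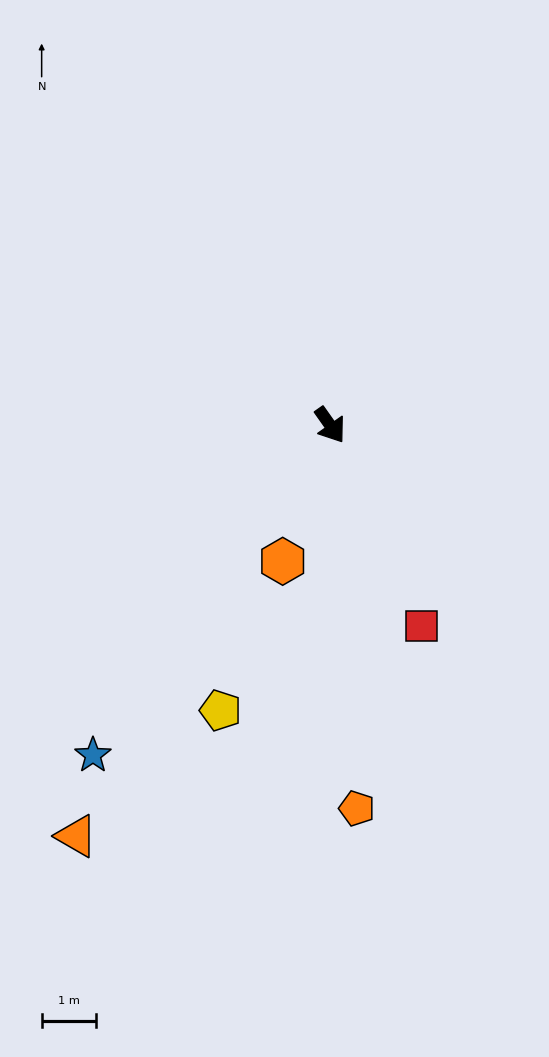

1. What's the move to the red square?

turn right 11°, forward 4.1 m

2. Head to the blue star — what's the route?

turn right 71°, forward 7.5 m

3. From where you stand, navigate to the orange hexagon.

turn right 54°, forward 2.7 m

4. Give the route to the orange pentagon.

turn right 31°, forward 7.1 m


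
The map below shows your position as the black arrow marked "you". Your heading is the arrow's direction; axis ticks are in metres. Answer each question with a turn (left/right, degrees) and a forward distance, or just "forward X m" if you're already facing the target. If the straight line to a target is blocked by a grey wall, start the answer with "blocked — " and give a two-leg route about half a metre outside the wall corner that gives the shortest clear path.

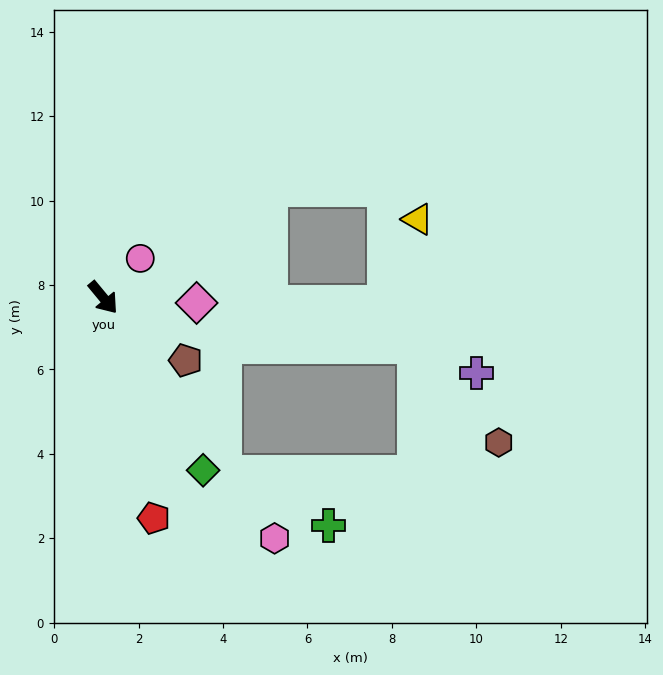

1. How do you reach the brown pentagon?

turn left 13°, forward 2.5 m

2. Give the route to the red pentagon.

turn right 27°, forward 5.4 m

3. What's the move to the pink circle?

turn left 97°, forward 1.3 m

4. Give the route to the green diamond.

turn right 10°, forward 4.7 m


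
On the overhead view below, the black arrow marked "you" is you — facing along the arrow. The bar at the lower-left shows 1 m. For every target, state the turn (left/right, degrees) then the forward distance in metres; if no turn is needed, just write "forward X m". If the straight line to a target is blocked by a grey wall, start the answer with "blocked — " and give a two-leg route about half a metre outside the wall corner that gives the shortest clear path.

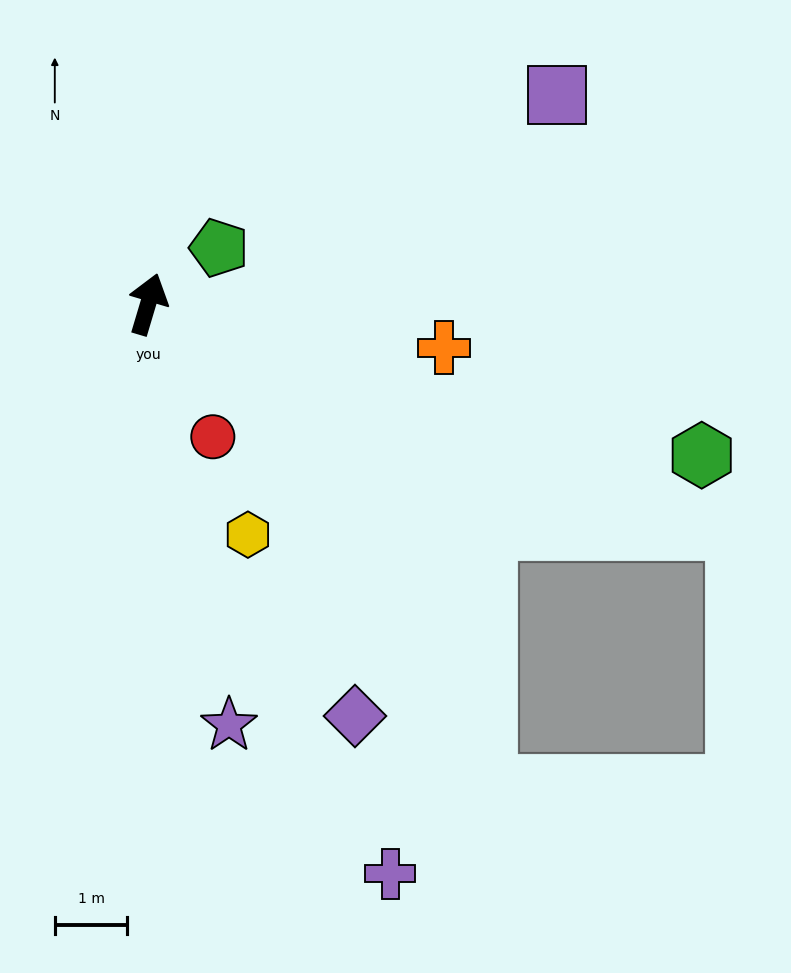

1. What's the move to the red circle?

turn right 137°, forward 2.0 m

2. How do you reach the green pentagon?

turn right 35°, forward 1.2 m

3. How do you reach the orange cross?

turn right 82°, forward 4.1 m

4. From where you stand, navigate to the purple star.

turn right 153°, forward 5.9 m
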